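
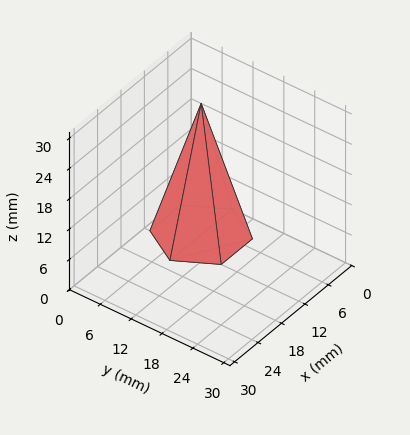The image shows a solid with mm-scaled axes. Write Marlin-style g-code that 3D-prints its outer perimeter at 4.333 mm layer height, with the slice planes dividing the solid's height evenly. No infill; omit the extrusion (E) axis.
Reading the render: the shape is a regular 6-sided pyramid, base circumscribed radius ≈ 8 mm, apex at z ≈ 26 mm (dimensions read to the nearest mm from the axis ticks). For the g-code, the solid's height is divided into equal slices at the stated Δz and each level perimeter traced with G1 moves after a G0 lift.

; perimeter-only toolpath
G21 ; units = mm
G90 ; absolute positioning
G28 ; home
; layer 1
G0 Z4.333
G0 X14.667 Y8.000
G1 X11.333 Y13.773
G1 X4.667 Y13.773
G1 X1.333 Y8.000
G1 X4.667 Y2.227
G1 X11.333 Y2.227
G1 X14.667 Y8.000
; layer 2
G0 Z8.667
G0 X13.333 Y8.000
G1 X10.667 Y12.619
G1 X5.333 Y12.619
G1 X2.667 Y8.000
G1 X5.333 Y3.381
G1 X10.667 Y3.381
G1 X13.333 Y8.000
; layer 3
G0 Z13.000
G0 X12.000 Y8.000
G1 X10.000 Y11.464
G1 X6.000 Y11.464
G1 X4.000 Y8.000
G1 X6.000 Y4.536
G1 X10.000 Y4.536
G1 X12.000 Y8.000
; layer 4
G0 Z17.333
G0 X10.667 Y8.000
G1 X9.333 Y10.309
G1 X6.667 Y10.309
G1 X5.333 Y8.000
G1 X6.667 Y5.691
G1 X9.333 Y5.691
G1 X10.667 Y8.000
; layer 5
G0 Z21.667
G0 X9.333 Y8.000
G1 X8.667 Y9.155
G1 X7.333 Y9.155
G1 X6.667 Y8.000
G1 X7.333 Y6.845
G1 X8.667 Y6.845
G1 X9.333 Y8.000
M2 ; end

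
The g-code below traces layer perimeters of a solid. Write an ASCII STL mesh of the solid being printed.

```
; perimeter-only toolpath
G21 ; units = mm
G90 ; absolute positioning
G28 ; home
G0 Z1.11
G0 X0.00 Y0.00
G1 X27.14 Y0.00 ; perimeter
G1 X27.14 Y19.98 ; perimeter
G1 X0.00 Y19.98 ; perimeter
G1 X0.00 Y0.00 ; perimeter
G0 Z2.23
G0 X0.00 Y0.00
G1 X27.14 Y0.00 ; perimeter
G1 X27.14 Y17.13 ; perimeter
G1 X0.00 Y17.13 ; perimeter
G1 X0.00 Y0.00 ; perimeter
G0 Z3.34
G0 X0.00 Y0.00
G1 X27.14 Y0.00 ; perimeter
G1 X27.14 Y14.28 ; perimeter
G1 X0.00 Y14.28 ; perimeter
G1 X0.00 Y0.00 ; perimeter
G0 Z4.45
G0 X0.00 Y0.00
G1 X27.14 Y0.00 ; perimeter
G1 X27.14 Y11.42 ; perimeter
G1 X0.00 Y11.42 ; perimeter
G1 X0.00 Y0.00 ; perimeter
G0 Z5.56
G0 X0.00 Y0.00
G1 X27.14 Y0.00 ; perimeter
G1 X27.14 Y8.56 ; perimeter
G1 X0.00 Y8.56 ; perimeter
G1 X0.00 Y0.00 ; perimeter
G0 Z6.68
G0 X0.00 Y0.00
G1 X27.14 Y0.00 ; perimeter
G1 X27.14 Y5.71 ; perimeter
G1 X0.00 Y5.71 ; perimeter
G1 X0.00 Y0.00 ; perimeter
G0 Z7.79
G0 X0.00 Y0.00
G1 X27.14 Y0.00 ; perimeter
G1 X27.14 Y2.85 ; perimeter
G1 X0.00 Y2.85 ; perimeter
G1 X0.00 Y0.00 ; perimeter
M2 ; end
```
solid part
  facet normal 0.0000 0.0000 -1.0000
    outer loop
      vertex 27.14 22.84 0.00
      vertex 27.14 0.00 0.00
      vertex 0.00 0.00 0.00
    endloop
  endfacet
  facet normal 0.0000 0.0000 -1.0000
    outer loop
      vertex 0.00 22.84 0.00
      vertex 27.14 22.84 0.00
      vertex 0.00 0.00 0.00
    endloop
  endfacet
  facet normal 0.0000 -1.0000 0.0000
    outer loop
      vertex 0.00 0.00 0.00
      vertex 27.14 0.00 0.00
      vertex 27.14 0.00 8.90
    endloop
  endfacet
  facet normal 0.0000 -1.0000 0.0000
    outer loop
      vertex 0.00 0.00 0.00
      vertex 27.14 0.00 8.90
      vertex 0.00 0.00 8.90
    endloop
  endfacet
  facet normal 0.0000 0.3631 0.9318
    outer loop
      vertex 0.00 0.00 8.90
      vertex 27.14 0.00 8.90
      vertex 27.14 22.84 0.00
    endloop
  endfacet
  facet normal 0.0000 0.3631 0.9318
    outer loop
      vertex 0.00 0.00 8.90
      vertex 27.14 22.84 0.00
      vertex 0.00 22.84 0.00
    endloop
  endfacet
  facet normal -1.0000 0.0000 0.0000
    outer loop
      vertex 0.00 0.00 8.90
      vertex 0.00 22.84 0.00
      vertex 0.00 0.00 0.00
    endloop
  endfacet
  facet normal 1.0000 0.0000 0.0000
    outer loop
      vertex 27.14 0.00 0.00
      vertex 27.14 22.84 0.00
      vertex 27.14 0.00 8.90
    endloop
  endfacet
endsolid part

The G0 Z moves step by Δz≈1.11 mm. The G1 loops shrink linearly with z, so the solid tapers from its base footprint up to z≈8.9. Closing with a flat bottom cap and the tapered top and triangulating gives 8 facets — a wedge (ramp): 27.1 × 22.8 mm base, rising to 8.9 mm along the y=0 edge and sloping linearly to z=0 at y=22.8.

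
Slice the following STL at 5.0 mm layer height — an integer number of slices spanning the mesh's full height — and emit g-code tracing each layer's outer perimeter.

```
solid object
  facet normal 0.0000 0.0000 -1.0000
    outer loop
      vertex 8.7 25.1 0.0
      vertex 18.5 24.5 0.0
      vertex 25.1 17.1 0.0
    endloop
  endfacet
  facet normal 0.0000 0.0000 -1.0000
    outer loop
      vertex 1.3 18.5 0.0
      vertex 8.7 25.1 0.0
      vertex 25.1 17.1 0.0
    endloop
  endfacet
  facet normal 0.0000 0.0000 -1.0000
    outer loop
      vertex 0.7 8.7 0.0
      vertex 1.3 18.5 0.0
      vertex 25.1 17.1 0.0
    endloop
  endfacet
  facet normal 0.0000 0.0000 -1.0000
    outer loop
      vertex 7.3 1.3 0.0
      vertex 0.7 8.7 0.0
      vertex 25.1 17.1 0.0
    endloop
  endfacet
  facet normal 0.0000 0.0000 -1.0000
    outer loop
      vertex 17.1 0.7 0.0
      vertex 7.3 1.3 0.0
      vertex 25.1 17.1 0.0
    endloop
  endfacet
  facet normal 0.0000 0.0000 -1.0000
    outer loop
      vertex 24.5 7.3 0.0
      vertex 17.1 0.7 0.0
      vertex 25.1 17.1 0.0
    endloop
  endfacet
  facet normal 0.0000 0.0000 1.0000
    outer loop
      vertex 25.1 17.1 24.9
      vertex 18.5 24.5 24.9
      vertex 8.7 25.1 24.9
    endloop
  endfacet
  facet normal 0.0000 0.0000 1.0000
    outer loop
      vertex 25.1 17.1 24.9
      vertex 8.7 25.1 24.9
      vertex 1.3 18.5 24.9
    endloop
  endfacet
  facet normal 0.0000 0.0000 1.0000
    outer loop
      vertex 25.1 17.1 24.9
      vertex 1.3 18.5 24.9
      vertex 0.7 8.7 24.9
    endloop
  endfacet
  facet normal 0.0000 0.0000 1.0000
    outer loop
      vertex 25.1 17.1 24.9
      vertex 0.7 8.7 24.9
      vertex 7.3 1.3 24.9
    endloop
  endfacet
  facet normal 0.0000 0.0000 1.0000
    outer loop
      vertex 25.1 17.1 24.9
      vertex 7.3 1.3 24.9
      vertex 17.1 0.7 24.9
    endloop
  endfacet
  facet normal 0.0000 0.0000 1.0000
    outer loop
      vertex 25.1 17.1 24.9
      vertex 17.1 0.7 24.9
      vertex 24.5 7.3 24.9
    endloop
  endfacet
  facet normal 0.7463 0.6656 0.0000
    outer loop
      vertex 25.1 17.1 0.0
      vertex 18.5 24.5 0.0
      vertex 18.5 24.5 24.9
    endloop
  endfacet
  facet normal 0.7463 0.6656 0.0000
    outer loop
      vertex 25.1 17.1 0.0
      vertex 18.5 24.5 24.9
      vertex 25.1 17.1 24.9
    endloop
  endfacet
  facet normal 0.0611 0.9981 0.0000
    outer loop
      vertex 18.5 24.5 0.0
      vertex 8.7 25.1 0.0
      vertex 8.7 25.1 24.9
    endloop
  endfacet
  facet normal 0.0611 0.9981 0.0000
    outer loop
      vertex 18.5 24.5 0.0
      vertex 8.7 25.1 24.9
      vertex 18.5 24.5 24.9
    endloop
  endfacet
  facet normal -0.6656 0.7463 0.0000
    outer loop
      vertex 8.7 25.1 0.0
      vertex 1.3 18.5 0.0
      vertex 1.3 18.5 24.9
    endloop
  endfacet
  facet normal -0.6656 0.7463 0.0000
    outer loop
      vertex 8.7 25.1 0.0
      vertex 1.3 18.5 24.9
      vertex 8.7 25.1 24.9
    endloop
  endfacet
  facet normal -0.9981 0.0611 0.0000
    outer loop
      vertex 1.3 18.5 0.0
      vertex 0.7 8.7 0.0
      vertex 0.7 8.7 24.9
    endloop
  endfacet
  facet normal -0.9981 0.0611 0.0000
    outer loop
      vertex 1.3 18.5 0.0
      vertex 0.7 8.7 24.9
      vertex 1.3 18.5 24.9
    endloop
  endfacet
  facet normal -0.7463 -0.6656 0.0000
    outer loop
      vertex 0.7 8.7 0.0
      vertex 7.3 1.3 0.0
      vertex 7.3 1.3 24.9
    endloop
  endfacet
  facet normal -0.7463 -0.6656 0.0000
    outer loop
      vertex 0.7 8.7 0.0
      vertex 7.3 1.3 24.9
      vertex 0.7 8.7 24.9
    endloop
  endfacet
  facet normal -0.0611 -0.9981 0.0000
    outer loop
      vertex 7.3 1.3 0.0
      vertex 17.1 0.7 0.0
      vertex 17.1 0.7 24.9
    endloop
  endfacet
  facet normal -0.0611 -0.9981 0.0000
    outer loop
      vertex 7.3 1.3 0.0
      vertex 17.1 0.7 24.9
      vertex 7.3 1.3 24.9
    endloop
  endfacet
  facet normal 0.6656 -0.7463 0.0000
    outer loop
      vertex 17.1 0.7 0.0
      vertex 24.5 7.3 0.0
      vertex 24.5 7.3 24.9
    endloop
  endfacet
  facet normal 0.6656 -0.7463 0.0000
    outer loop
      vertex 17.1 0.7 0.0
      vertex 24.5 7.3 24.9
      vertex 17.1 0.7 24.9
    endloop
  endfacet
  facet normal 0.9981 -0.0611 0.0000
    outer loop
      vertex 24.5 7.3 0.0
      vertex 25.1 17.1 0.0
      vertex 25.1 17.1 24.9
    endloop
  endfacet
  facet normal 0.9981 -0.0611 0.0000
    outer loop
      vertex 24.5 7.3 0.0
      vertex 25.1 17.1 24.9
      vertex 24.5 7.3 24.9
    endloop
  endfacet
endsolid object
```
; perimeter-only toolpath
G21 ; units = mm
G90 ; absolute positioning
G28 ; home
; layer 1
G0 Z5.0
G0 X25.1 Y17.1
G1 X18.5 Y24.5
G1 X8.7 Y25.1
G1 X1.3 Y18.5
G1 X0.7 Y8.7
G1 X7.3 Y1.3
G1 X17.1 Y0.7
G1 X24.5 Y7.3
G1 X25.1 Y17.1
; layer 2
G0 Z10.0
G0 X25.1 Y17.1
G1 X18.5 Y24.5
G1 X8.7 Y25.1
G1 X1.3 Y18.5
G1 X0.7 Y8.7
G1 X7.3 Y1.3
G1 X17.1 Y0.7
G1 X24.5 Y7.3
G1 X25.1 Y17.1
; layer 3
G0 Z14.9
G0 X25.1 Y17.1
G1 X18.5 Y24.5
G1 X8.7 Y25.1
G1 X1.3 Y18.5
G1 X0.7 Y8.7
G1 X7.3 Y1.3
G1 X17.1 Y0.7
G1 X24.5 Y7.3
G1 X25.1 Y17.1
; layer 4
G0 Z19.9
G0 X25.1 Y17.1
G1 X18.5 Y24.5
G1 X8.7 Y25.1
G1 X1.3 Y18.5
G1 X0.7 Y8.7
G1 X7.3 Y1.3
G1 X17.1 Y0.7
G1 X24.5 Y7.3
G1 X25.1 Y17.1
; layer 5
G0 Z24.9
G0 X25.1 Y17.1
G1 X18.5 Y24.5
G1 X8.7 Y25.1
G1 X1.3 Y18.5
G1 X0.7 Y8.7
G1 X7.3 Y1.3
G1 X17.1 Y0.7
G1 X24.5 Y7.3
G1 X25.1 Y17.1
M2 ; end

The solid is a regular 8-sided prism (a cylinder approximated with 8 flat sides), circumscribed radius ≈ 12.9 mm, height ≈ 24.9 mm. Slicing at Δz = 5.0 mm — 5 equal slices spanning the solid's height, so layer i sits at z = i·h/5 — gives 5 non-empty perimeters. Each is a 8-segment closed polygon; G0 lifts to the layer z and rapids to the start vertex, then G1 traces the edges.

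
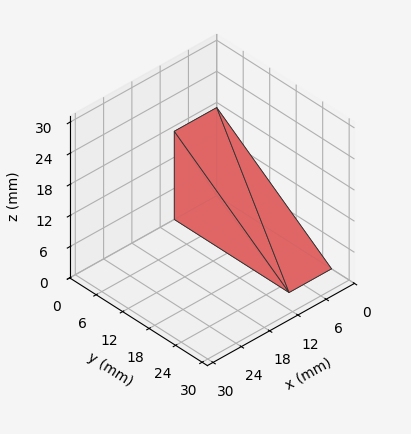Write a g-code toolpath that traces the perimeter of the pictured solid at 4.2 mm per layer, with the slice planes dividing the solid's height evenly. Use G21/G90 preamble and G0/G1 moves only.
Reading the render: the shape is a wedge (ramp): 9 × 26 mm base, rising to 17 mm along the y=0 edge and sloping linearly to z=0 at y=26 (dimensions read to the nearest mm from the axis ticks). For the g-code, the solid's height is divided into equal slices at the stated Δz and each level perimeter traced with G1 moves after a G0 lift.

; perimeter-only toolpath
G21 ; units = mm
G90 ; absolute positioning
G28 ; home
; layer 1
G0 Z4.2
G0 X0.0 Y0.0
G1 X9.0 Y0.0
G1 X9.0 Y19.5
G1 X0.0 Y19.5
G1 X0.0 Y0.0
; layer 2
G0 Z8.5
G0 X0.0 Y0.0
G1 X9.0 Y0.0
G1 X9.0 Y13.0
G1 X0.0 Y13.0
G1 X0.0 Y0.0
; layer 3
G0 Z12.8
G0 X0.0 Y0.0
G1 X9.0 Y0.0
G1 X9.0 Y6.5
G1 X0.0 Y6.5
G1 X0.0 Y0.0
M2 ; end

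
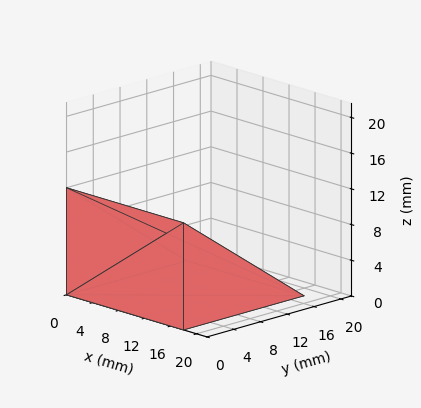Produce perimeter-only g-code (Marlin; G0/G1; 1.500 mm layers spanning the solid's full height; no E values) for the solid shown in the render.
Reading the render: the shape is a wedge (ramp): 18 × 18 mm base, rising to 12 mm along the y=0 edge and sloping linearly to z=0 at y=18 (dimensions read to the nearest mm from the axis ticks). For the g-code, the solid's height is divided into equal slices at the stated Δz and each level perimeter traced with G1 moves after a G0 lift.

; perimeter-only toolpath
G21 ; units = mm
G90 ; absolute positioning
G28 ; home
; layer 1
G0 Z1.500
G0 X0.000 Y0.000
G1 X18.000 Y0.000
G1 X18.000 Y15.750
G1 X0.000 Y15.750
G1 X0.000 Y0.000
; layer 2
G0 Z3.000
G0 X0.000 Y0.000
G1 X18.000 Y0.000
G1 X18.000 Y13.500
G1 X0.000 Y13.500
G1 X0.000 Y0.000
; layer 3
G0 Z4.500
G0 X0.000 Y0.000
G1 X18.000 Y0.000
G1 X18.000 Y11.250
G1 X0.000 Y11.250
G1 X0.000 Y0.000
; layer 4
G0 Z6.000
G0 X0.000 Y0.000
G1 X18.000 Y0.000
G1 X18.000 Y9.000
G1 X0.000 Y9.000
G1 X0.000 Y0.000
; layer 5
G0 Z7.500
G0 X0.000 Y0.000
G1 X18.000 Y0.000
G1 X18.000 Y6.750
G1 X0.000 Y6.750
G1 X0.000 Y0.000
; layer 6
G0 Z9.000
G0 X0.000 Y0.000
G1 X18.000 Y0.000
G1 X18.000 Y4.500
G1 X0.000 Y4.500
G1 X0.000 Y0.000
; layer 7
G0 Z10.500
G0 X0.000 Y0.000
G1 X18.000 Y0.000
G1 X18.000 Y2.250
G1 X0.000 Y2.250
G1 X0.000 Y0.000
M2 ; end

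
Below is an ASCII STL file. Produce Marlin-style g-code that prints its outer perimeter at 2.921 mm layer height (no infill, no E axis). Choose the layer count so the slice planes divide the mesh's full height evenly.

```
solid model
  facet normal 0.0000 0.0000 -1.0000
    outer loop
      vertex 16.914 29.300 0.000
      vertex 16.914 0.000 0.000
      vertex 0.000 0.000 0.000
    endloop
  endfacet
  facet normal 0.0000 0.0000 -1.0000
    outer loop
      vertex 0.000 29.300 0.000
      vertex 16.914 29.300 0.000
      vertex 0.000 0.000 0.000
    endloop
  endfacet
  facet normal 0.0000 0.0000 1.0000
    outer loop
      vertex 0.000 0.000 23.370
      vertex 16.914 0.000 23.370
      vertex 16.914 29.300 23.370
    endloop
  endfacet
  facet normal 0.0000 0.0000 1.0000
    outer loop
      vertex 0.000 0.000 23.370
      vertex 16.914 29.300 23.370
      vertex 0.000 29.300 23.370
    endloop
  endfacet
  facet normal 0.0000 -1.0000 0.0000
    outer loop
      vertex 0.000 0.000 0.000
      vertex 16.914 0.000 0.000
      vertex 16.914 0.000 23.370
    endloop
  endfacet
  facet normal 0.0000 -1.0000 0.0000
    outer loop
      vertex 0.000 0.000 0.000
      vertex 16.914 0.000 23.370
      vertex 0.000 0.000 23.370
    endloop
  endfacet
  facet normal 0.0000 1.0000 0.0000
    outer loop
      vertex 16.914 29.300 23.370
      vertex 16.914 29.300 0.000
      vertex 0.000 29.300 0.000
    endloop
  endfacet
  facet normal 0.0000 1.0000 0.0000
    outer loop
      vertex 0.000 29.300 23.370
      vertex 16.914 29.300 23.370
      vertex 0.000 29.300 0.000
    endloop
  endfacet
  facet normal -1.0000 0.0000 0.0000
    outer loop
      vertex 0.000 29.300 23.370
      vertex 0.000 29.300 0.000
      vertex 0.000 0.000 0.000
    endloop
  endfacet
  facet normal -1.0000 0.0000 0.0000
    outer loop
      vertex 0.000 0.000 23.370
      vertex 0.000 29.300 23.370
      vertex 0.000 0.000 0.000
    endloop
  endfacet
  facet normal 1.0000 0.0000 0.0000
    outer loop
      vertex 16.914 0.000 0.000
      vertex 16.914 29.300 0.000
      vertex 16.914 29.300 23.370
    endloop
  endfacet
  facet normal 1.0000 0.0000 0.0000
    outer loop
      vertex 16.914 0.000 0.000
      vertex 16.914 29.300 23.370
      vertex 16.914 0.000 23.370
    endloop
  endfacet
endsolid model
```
; perimeter-only toolpath
G21 ; units = mm
G90 ; absolute positioning
G28 ; home
; layer 1
G0 Z2.921
G0 X0.000 Y0.000
G1 X16.914 Y0.000
G1 X16.914 Y29.300
G1 X0.000 Y29.300
G1 X0.000 Y0.000
; layer 2
G0 Z5.843
G0 X0.000 Y0.000
G1 X16.914 Y0.000
G1 X16.914 Y29.300
G1 X0.000 Y29.300
G1 X0.000 Y0.000
; layer 3
G0 Z8.764
G0 X0.000 Y0.000
G1 X16.914 Y0.000
G1 X16.914 Y29.300
G1 X0.000 Y29.300
G1 X0.000 Y0.000
; layer 4
G0 Z11.685
G0 X0.000 Y0.000
G1 X16.914 Y0.000
G1 X16.914 Y29.300
G1 X0.000 Y29.300
G1 X0.000 Y0.000
; layer 5
G0 Z14.606
G0 X0.000 Y0.000
G1 X16.914 Y0.000
G1 X16.914 Y29.300
G1 X0.000 Y29.300
G1 X0.000 Y0.000
; layer 6
G0 Z17.527
G0 X0.000 Y0.000
G1 X16.914 Y0.000
G1 X16.914 Y29.300
G1 X0.000 Y29.300
G1 X0.000 Y0.000
; layer 7
G0 Z20.449
G0 X0.000 Y0.000
G1 X16.914 Y0.000
G1 X16.914 Y29.300
G1 X0.000 Y29.300
G1 X0.000 Y0.000
; layer 8
G0 Z23.370
G0 X0.000 Y0.000
G1 X16.914 Y0.000
G1 X16.914 Y29.300
G1 X0.000 Y29.300
G1 X0.000 Y0.000
M2 ; end

The solid is a rectangular box, roughly 16.9 × 29.3 mm footprint and 23.4 mm tall. Slicing at Δz = 2.921 mm — 8 equal slices spanning the solid's height, so layer i sits at z = i·h/8 — gives 8 non-empty perimeters. Each is a 4-segment closed polygon; G0 lifts to the layer z and rapids to the start vertex, then G1 traces the edges.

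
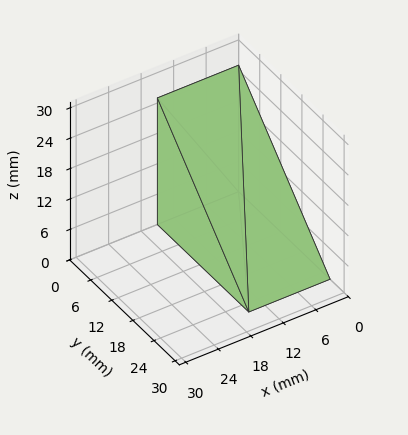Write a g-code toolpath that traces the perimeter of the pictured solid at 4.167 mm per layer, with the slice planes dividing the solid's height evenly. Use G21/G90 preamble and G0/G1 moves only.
Reading the render: the shape is a wedge (ramp): 15 × 26 mm base, rising to 25 mm along the y=0 edge and sloping linearly to z=0 at y=26 (dimensions read to the nearest mm from the axis ticks). For the g-code, the solid's height is divided into equal slices at the stated Δz and each level perimeter traced with G1 moves after a G0 lift.

; perimeter-only toolpath
G21 ; units = mm
G90 ; absolute positioning
G28 ; home
; layer 1
G0 Z4.167
G0 X0.000 Y0.000
G1 X15.000 Y0.000
G1 X15.000 Y21.667
G1 X0.000 Y21.667
G1 X0.000 Y0.000
; layer 2
G0 Z8.333
G0 X0.000 Y0.000
G1 X15.000 Y0.000
G1 X15.000 Y17.333
G1 X0.000 Y17.333
G1 X0.000 Y0.000
; layer 3
G0 Z12.500
G0 X0.000 Y0.000
G1 X15.000 Y0.000
G1 X15.000 Y13.000
G1 X0.000 Y13.000
G1 X0.000 Y0.000
; layer 4
G0 Z16.667
G0 X0.000 Y0.000
G1 X15.000 Y0.000
G1 X15.000 Y8.667
G1 X0.000 Y8.667
G1 X0.000 Y0.000
; layer 5
G0 Z20.833
G0 X0.000 Y0.000
G1 X15.000 Y0.000
G1 X15.000 Y4.333
G1 X0.000 Y4.333
G1 X0.000 Y0.000
M2 ; end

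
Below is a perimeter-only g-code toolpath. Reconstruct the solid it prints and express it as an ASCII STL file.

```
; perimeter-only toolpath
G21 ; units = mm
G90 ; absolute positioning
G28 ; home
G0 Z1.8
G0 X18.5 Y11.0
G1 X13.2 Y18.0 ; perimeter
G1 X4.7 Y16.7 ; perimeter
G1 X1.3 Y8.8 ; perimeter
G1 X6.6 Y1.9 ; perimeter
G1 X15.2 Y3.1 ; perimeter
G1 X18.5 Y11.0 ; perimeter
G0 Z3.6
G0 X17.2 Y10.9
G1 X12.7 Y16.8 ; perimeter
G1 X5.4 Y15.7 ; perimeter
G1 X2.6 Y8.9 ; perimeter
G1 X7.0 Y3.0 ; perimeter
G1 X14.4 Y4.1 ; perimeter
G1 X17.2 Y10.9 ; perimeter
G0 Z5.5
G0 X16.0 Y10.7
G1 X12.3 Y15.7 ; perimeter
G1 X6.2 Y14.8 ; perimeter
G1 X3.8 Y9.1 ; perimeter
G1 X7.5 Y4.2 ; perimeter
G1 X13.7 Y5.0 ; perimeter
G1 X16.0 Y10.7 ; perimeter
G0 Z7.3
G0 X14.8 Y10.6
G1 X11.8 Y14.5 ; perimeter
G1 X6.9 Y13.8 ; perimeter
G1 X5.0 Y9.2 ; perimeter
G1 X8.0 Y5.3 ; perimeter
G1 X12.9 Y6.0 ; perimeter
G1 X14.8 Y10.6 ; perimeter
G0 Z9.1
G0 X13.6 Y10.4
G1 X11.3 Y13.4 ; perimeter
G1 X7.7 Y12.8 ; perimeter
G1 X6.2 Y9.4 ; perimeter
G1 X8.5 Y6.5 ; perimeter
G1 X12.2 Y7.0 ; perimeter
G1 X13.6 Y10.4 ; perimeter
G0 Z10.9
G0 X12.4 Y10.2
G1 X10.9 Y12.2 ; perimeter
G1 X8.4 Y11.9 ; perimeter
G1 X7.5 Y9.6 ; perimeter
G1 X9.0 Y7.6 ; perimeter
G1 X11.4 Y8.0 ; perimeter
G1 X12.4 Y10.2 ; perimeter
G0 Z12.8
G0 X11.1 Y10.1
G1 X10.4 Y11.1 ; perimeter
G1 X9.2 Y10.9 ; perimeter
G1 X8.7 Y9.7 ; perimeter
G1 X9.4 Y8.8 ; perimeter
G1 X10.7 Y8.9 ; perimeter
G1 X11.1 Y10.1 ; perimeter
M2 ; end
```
solid part
  facet normal 0.0000 0.0000 -1.0000
    outer loop
      vertex 3.9 17.7 0.0
      vertex 13.7 19.1 0.0
      vertex 19.7 11.2 0.0
    endloop
  endfacet
  facet normal 0.0000 0.0000 -1.0000
    outer loop
      vertex 0.1 8.6 0.0
      vertex 3.9 17.7 0.0
      vertex 19.7 11.2 0.0
    endloop
  endfacet
  facet normal 0.0000 0.0000 -1.0000
    outer loop
      vertex 6.1 0.7 0.0
      vertex 0.1 8.6 0.0
      vertex 19.7 11.2 0.0
    endloop
  endfacet
  facet normal 0.0000 0.0000 -1.0000
    outer loop
      vertex 15.9 2.1 0.0
      vertex 6.1 0.7 0.0
      vertex 19.7 11.2 0.0
    endloop
  endfacet
  facet normal 0.6864 0.5213 0.5071
    outer loop
      vertex 19.7 11.2 0.0
      vertex 13.7 19.1 0.0
      vertex 9.9 9.9 14.6
    endloop
  endfacet
  facet normal -0.1220 0.8537 0.5062
    outer loop
      vertex 13.7 19.1 0.0
      vertex 3.9 17.7 0.0
      vertex 9.9 9.9 14.6
    endloop
  endfacet
  facet normal -0.7965 0.3326 0.5050
    outer loop
      vertex 3.9 17.7 0.0
      vertex 0.1 8.6 0.0
      vertex 9.9 9.9 14.6
    endloop
  endfacet
  facet normal -0.6864 -0.5213 0.5071
    outer loop
      vertex 0.1 8.6 0.0
      vertex 6.1 0.7 0.0
      vertex 9.9 9.9 14.6
    endloop
  endfacet
  facet normal 0.1220 -0.8537 0.5062
    outer loop
      vertex 6.1 0.7 0.0
      vertex 15.9 2.1 0.0
      vertex 9.9 9.9 14.6
    endloop
  endfacet
  facet normal 0.7965 -0.3326 0.5050
    outer loop
      vertex 15.9 2.1 0.0
      vertex 19.7 11.2 0.0
      vertex 9.9 9.9 14.6
    endloop
  endfacet
endsolid part

The G0 Z moves step by Δz≈1.8 mm. The G1 loops shrink linearly with z, so the solid tapers from its base footprint up to z≈14.6. Closing with a flat bottom cap and the tapered top and triangulating gives 10 facets — a regular 6-sided pyramid, base circumscribed radius ≈ 9.9 mm, apex at z ≈ 14.6 mm.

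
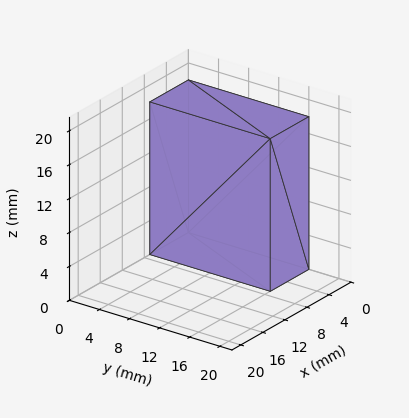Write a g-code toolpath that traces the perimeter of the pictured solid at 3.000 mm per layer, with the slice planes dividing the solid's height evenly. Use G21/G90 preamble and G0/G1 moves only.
Reading the render: the shape is a rectangular box, roughly 7 × 16 mm footprint and 18 mm tall (dimensions read to the nearest mm from the axis ticks). For the g-code, the solid's height is divided into equal slices at the stated Δz and each level perimeter traced with G1 moves after a G0 lift.

; perimeter-only toolpath
G21 ; units = mm
G90 ; absolute positioning
G28 ; home
; layer 1
G0 Z3.000
G0 X0.000 Y0.000
G1 X7.000 Y0.000
G1 X7.000 Y16.000
G1 X0.000 Y16.000
G1 X0.000 Y0.000
; layer 2
G0 Z6.000
G0 X0.000 Y0.000
G1 X7.000 Y0.000
G1 X7.000 Y16.000
G1 X0.000 Y16.000
G1 X0.000 Y0.000
; layer 3
G0 Z9.000
G0 X0.000 Y0.000
G1 X7.000 Y0.000
G1 X7.000 Y16.000
G1 X0.000 Y16.000
G1 X0.000 Y0.000
; layer 4
G0 Z12.000
G0 X0.000 Y0.000
G1 X7.000 Y0.000
G1 X7.000 Y16.000
G1 X0.000 Y16.000
G1 X0.000 Y0.000
; layer 5
G0 Z15.000
G0 X0.000 Y0.000
G1 X7.000 Y0.000
G1 X7.000 Y16.000
G1 X0.000 Y16.000
G1 X0.000 Y0.000
; layer 6
G0 Z18.000
G0 X0.000 Y0.000
G1 X7.000 Y0.000
G1 X7.000 Y16.000
G1 X0.000 Y16.000
G1 X0.000 Y0.000
M2 ; end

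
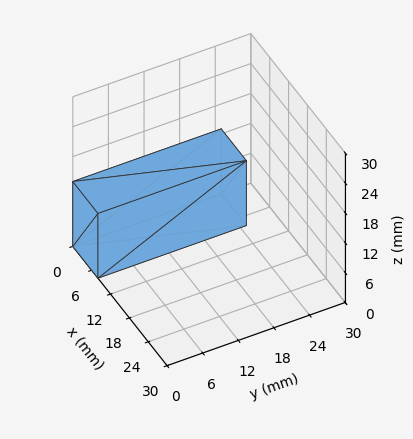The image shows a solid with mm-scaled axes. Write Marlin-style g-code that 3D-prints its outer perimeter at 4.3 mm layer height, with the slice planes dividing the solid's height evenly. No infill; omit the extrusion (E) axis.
Reading the render: the shape is a rectangular box, roughly 8 × 25 mm footprint and 13 mm tall (dimensions read to the nearest mm from the axis ticks). For the g-code, the solid's height is divided into equal slices at the stated Δz and each level perimeter traced with G1 moves after a G0 lift.

; perimeter-only toolpath
G21 ; units = mm
G90 ; absolute positioning
G28 ; home
; layer 1
G0 Z4.3
G0 X0.0 Y0.0
G1 X8.0 Y0.0
G1 X8.0 Y25.0
G1 X0.0 Y25.0
G1 X0.0 Y0.0
; layer 2
G0 Z8.7
G0 X0.0 Y0.0
G1 X8.0 Y0.0
G1 X8.0 Y25.0
G1 X0.0 Y25.0
G1 X0.0 Y0.0
; layer 3
G0 Z13.0
G0 X0.0 Y0.0
G1 X8.0 Y0.0
G1 X8.0 Y25.0
G1 X0.0 Y25.0
G1 X0.0 Y0.0
M2 ; end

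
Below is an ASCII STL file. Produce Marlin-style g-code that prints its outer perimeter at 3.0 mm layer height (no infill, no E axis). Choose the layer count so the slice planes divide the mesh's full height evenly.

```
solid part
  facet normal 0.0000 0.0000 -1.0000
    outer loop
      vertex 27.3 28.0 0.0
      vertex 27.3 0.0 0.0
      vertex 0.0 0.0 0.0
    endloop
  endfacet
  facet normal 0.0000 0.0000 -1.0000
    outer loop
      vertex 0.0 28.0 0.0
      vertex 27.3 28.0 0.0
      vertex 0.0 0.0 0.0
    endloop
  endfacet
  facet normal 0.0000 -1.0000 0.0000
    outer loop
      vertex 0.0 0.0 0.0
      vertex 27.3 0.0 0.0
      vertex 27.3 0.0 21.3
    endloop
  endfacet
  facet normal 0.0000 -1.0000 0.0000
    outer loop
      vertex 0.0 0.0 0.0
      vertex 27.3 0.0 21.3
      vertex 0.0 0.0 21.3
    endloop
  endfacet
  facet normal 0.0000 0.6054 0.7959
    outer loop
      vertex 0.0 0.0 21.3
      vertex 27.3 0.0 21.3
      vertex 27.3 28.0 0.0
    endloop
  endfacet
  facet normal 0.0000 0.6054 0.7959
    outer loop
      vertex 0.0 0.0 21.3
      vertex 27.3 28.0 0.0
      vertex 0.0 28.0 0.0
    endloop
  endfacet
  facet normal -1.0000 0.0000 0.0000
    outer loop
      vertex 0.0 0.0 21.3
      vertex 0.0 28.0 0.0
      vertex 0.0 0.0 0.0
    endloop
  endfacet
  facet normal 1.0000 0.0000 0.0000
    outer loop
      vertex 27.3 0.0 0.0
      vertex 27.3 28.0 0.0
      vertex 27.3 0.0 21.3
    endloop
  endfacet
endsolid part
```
; perimeter-only toolpath
G21 ; units = mm
G90 ; absolute positioning
G28 ; home
; layer 1
G0 Z3.0
G0 X0.0 Y0.0
G1 X27.3 Y0.0
G1 X27.3 Y24.0
G1 X0.0 Y24.0
G1 X0.0 Y0.0
; layer 2
G0 Z6.1
G0 X0.0 Y0.0
G1 X27.3 Y0.0
G1 X27.3 Y20.0
G1 X0.0 Y20.0
G1 X0.0 Y0.0
; layer 3
G0 Z9.1
G0 X0.0 Y0.0
G1 X27.3 Y0.0
G1 X27.3 Y16.0
G1 X0.0 Y16.0
G1 X0.0 Y0.0
; layer 4
G0 Z12.2
G0 X0.0 Y0.0
G1 X27.3 Y0.0
G1 X27.3 Y12.0
G1 X0.0 Y12.0
G1 X0.0 Y0.0
; layer 5
G0 Z15.2
G0 X0.0 Y0.0
G1 X27.3 Y0.0
G1 X27.3 Y8.0
G1 X0.0 Y8.0
G1 X0.0 Y0.0
; layer 6
G0 Z18.3
G0 X0.0 Y0.0
G1 X27.3 Y0.0
G1 X27.3 Y4.0
G1 X0.0 Y4.0
G1 X0.0 Y0.0
M2 ; end

The solid is a wedge (ramp): 27.3 × 28 mm base, rising to 21.3 mm along the y=0 edge and sloping linearly to z=0 at y=28. Slicing at Δz = 3.0 mm — 7 equal slices spanning the solid's height, so layer i sits at z = i·h/7 — gives 6 non-empty perimeters. Each is a 4-segment closed polygon; G0 lifts to the layer z and rapids to the start vertex, then G1 traces the edges. The cross-section shrinks linearly with z (the slice at the apex is degenerate and omitted).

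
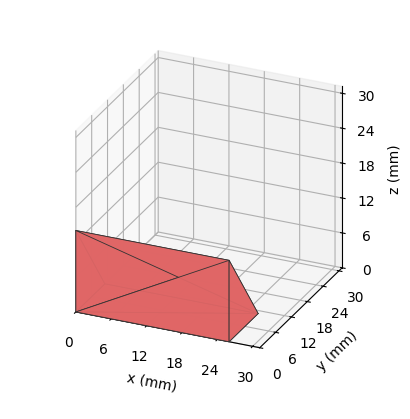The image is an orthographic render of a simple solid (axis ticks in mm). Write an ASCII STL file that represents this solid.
Reading the render: the shape is a wedge (ramp): 26 × 11 mm base, rising to 14 mm along the y=0 edge and sloping linearly to z=0 at y=11 (dimensions read to the nearest mm from the axis ticks). For the STL, each face is triangulated and given an outward normal.

solid part
  facet normal 0.0000 0.0000 -1.0000
    outer loop
      vertex 26.0 11.0 0.0
      vertex 26.0 0.0 0.0
      vertex 0.0 0.0 0.0
    endloop
  endfacet
  facet normal 0.0000 0.0000 -1.0000
    outer loop
      vertex 0.0 11.0 0.0
      vertex 26.0 11.0 0.0
      vertex 0.0 0.0 0.0
    endloop
  endfacet
  facet normal 0.0000 -1.0000 0.0000
    outer loop
      vertex 0.0 0.0 0.0
      vertex 26.0 0.0 0.0
      vertex 26.0 0.0 14.0
    endloop
  endfacet
  facet normal 0.0000 -1.0000 0.0000
    outer loop
      vertex 0.0 0.0 0.0
      vertex 26.0 0.0 14.0
      vertex 0.0 0.0 14.0
    endloop
  endfacet
  facet normal 0.0000 0.7863 0.6178
    outer loop
      vertex 0.0 0.0 14.0
      vertex 26.0 0.0 14.0
      vertex 26.0 11.0 0.0
    endloop
  endfacet
  facet normal 0.0000 0.7863 0.6178
    outer loop
      vertex 0.0 0.0 14.0
      vertex 26.0 11.0 0.0
      vertex 0.0 11.0 0.0
    endloop
  endfacet
  facet normal -1.0000 0.0000 0.0000
    outer loop
      vertex 0.0 0.0 14.0
      vertex 0.0 11.0 0.0
      vertex 0.0 0.0 0.0
    endloop
  endfacet
  facet normal 1.0000 0.0000 0.0000
    outer loop
      vertex 26.0 0.0 0.0
      vertex 26.0 11.0 0.0
      vertex 26.0 0.0 14.0
    endloop
  endfacet
endsolid part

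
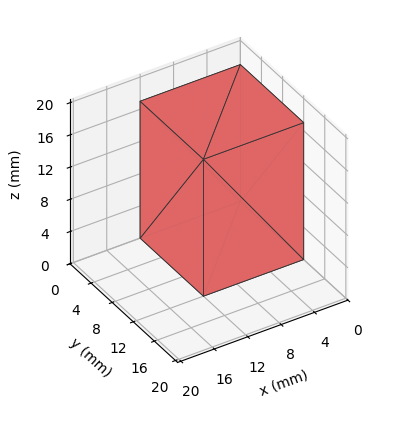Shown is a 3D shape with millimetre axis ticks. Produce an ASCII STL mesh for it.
Reading the render: the shape is a rectangular box, roughly 12 × 12 mm footprint and 17 mm tall (dimensions read to the nearest mm from the axis ticks). For the STL, each face is triangulated and given an outward normal.

solid part
  facet normal 0.0000 0.0000 -1.0000
    outer loop
      vertex 12.0 12.0 0.0
      vertex 12.0 0.0 0.0
      vertex 0.0 0.0 0.0
    endloop
  endfacet
  facet normal 0.0000 0.0000 -1.0000
    outer loop
      vertex 0.0 12.0 0.0
      vertex 12.0 12.0 0.0
      vertex 0.0 0.0 0.0
    endloop
  endfacet
  facet normal 0.0000 0.0000 1.0000
    outer loop
      vertex 0.0 0.0 17.0
      vertex 12.0 0.0 17.0
      vertex 12.0 12.0 17.0
    endloop
  endfacet
  facet normal 0.0000 0.0000 1.0000
    outer loop
      vertex 0.0 0.0 17.0
      vertex 12.0 12.0 17.0
      vertex 0.0 12.0 17.0
    endloop
  endfacet
  facet normal 0.0000 -1.0000 0.0000
    outer loop
      vertex 0.0 0.0 0.0
      vertex 12.0 0.0 0.0
      vertex 12.0 0.0 17.0
    endloop
  endfacet
  facet normal 0.0000 -1.0000 0.0000
    outer loop
      vertex 0.0 0.0 0.0
      vertex 12.0 0.0 17.0
      vertex 0.0 0.0 17.0
    endloop
  endfacet
  facet normal 0.0000 1.0000 0.0000
    outer loop
      vertex 12.0 12.0 17.0
      vertex 12.0 12.0 0.0
      vertex 0.0 12.0 0.0
    endloop
  endfacet
  facet normal 0.0000 1.0000 0.0000
    outer loop
      vertex 0.0 12.0 17.0
      vertex 12.0 12.0 17.0
      vertex 0.0 12.0 0.0
    endloop
  endfacet
  facet normal -1.0000 0.0000 0.0000
    outer loop
      vertex 0.0 12.0 17.0
      vertex 0.0 12.0 0.0
      vertex 0.0 0.0 0.0
    endloop
  endfacet
  facet normal -1.0000 0.0000 0.0000
    outer loop
      vertex 0.0 0.0 17.0
      vertex 0.0 12.0 17.0
      vertex 0.0 0.0 0.0
    endloop
  endfacet
  facet normal 1.0000 0.0000 0.0000
    outer loop
      vertex 12.0 0.0 0.0
      vertex 12.0 12.0 0.0
      vertex 12.0 12.0 17.0
    endloop
  endfacet
  facet normal 1.0000 0.0000 0.0000
    outer loop
      vertex 12.0 0.0 0.0
      vertex 12.0 12.0 17.0
      vertex 12.0 0.0 17.0
    endloop
  endfacet
endsolid part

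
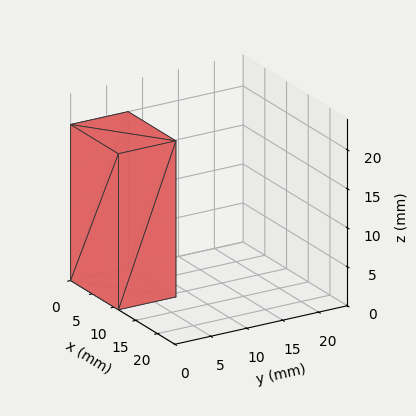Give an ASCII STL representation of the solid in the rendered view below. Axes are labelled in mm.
Reading the render: the shape is a rectangular box, roughly 11 × 8 mm footprint and 20 mm tall (dimensions read to the nearest mm from the axis ticks). For the STL, each face is triangulated and given an outward normal.

solid part
  facet normal 0.0000 0.0000 -1.0000
    outer loop
      vertex 11.000 8.000 0.000
      vertex 11.000 0.000 0.000
      vertex 0.000 0.000 0.000
    endloop
  endfacet
  facet normal 0.0000 0.0000 -1.0000
    outer loop
      vertex 0.000 8.000 0.000
      vertex 11.000 8.000 0.000
      vertex 0.000 0.000 0.000
    endloop
  endfacet
  facet normal 0.0000 0.0000 1.0000
    outer loop
      vertex 0.000 0.000 20.000
      vertex 11.000 0.000 20.000
      vertex 11.000 8.000 20.000
    endloop
  endfacet
  facet normal 0.0000 0.0000 1.0000
    outer loop
      vertex 0.000 0.000 20.000
      vertex 11.000 8.000 20.000
      vertex 0.000 8.000 20.000
    endloop
  endfacet
  facet normal 0.0000 -1.0000 0.0000
    outer loop
      vertex 0.000 0.000 0.000
      vertex 11.000 0.000 0.000
      vertex 11.000 0.000 20.000
    endloop
  endfacet
  facet normal 0.0000 -1.0000 0.0000
    outer loop
      vertex 0.000 0.000 0.000
      vertex 11.000 0.000 20.000
      vertex 0.000 0.000 20.000
    endloop
  endfacet
  facet normal 0.0000 1.0000 0.0000
    outer loop
      vertex 11.000 8.000 20.000
      vertex 11.000 8.000 0.000
      vertex 0.000 8.000 0.000
    endloop
  endfacet
  facet normal 0.0000 1.0000 0.0000
    outer loop
      vertex 0.000 8.000 20.000
      vertex 11.000 8.000 20.000
      vertex 0.000 8.000 0.000
    endloop
  endfacet
  facet normal -1.0000 0.0000 0.0000
    outer loop
      vertex 0.000 8.000 20.000
      vertex 0.000 8.000 0.000
      vertex 0.000 0.000 0.000
    endloop
  endfacet
  facet normal -1.0000 0.0000 0.0000
    outer loop
      vertex 0.000 0.000 20.000
      vertex 0.000 8.000 20.000
      vertex 0.000 0.000 0.000
    endloop
  endfacet
  facet normal 1.0000 0.0000 0.0000
    outer loop
      vertex 11.000 0.000 0.000
      vertex 11.000 8.000 0.000
      vertex 11.000 8.000 20.000
    endloop
  endfacet
  facet normal 1.0000 0.0000 0.0000
    outer loop
      vertex 11.000 0.000 0.000
      vertex 11.000 8.000 20.000
      vertex 11.000 0.000 20.000
    endloop
  endfacet
endsolid part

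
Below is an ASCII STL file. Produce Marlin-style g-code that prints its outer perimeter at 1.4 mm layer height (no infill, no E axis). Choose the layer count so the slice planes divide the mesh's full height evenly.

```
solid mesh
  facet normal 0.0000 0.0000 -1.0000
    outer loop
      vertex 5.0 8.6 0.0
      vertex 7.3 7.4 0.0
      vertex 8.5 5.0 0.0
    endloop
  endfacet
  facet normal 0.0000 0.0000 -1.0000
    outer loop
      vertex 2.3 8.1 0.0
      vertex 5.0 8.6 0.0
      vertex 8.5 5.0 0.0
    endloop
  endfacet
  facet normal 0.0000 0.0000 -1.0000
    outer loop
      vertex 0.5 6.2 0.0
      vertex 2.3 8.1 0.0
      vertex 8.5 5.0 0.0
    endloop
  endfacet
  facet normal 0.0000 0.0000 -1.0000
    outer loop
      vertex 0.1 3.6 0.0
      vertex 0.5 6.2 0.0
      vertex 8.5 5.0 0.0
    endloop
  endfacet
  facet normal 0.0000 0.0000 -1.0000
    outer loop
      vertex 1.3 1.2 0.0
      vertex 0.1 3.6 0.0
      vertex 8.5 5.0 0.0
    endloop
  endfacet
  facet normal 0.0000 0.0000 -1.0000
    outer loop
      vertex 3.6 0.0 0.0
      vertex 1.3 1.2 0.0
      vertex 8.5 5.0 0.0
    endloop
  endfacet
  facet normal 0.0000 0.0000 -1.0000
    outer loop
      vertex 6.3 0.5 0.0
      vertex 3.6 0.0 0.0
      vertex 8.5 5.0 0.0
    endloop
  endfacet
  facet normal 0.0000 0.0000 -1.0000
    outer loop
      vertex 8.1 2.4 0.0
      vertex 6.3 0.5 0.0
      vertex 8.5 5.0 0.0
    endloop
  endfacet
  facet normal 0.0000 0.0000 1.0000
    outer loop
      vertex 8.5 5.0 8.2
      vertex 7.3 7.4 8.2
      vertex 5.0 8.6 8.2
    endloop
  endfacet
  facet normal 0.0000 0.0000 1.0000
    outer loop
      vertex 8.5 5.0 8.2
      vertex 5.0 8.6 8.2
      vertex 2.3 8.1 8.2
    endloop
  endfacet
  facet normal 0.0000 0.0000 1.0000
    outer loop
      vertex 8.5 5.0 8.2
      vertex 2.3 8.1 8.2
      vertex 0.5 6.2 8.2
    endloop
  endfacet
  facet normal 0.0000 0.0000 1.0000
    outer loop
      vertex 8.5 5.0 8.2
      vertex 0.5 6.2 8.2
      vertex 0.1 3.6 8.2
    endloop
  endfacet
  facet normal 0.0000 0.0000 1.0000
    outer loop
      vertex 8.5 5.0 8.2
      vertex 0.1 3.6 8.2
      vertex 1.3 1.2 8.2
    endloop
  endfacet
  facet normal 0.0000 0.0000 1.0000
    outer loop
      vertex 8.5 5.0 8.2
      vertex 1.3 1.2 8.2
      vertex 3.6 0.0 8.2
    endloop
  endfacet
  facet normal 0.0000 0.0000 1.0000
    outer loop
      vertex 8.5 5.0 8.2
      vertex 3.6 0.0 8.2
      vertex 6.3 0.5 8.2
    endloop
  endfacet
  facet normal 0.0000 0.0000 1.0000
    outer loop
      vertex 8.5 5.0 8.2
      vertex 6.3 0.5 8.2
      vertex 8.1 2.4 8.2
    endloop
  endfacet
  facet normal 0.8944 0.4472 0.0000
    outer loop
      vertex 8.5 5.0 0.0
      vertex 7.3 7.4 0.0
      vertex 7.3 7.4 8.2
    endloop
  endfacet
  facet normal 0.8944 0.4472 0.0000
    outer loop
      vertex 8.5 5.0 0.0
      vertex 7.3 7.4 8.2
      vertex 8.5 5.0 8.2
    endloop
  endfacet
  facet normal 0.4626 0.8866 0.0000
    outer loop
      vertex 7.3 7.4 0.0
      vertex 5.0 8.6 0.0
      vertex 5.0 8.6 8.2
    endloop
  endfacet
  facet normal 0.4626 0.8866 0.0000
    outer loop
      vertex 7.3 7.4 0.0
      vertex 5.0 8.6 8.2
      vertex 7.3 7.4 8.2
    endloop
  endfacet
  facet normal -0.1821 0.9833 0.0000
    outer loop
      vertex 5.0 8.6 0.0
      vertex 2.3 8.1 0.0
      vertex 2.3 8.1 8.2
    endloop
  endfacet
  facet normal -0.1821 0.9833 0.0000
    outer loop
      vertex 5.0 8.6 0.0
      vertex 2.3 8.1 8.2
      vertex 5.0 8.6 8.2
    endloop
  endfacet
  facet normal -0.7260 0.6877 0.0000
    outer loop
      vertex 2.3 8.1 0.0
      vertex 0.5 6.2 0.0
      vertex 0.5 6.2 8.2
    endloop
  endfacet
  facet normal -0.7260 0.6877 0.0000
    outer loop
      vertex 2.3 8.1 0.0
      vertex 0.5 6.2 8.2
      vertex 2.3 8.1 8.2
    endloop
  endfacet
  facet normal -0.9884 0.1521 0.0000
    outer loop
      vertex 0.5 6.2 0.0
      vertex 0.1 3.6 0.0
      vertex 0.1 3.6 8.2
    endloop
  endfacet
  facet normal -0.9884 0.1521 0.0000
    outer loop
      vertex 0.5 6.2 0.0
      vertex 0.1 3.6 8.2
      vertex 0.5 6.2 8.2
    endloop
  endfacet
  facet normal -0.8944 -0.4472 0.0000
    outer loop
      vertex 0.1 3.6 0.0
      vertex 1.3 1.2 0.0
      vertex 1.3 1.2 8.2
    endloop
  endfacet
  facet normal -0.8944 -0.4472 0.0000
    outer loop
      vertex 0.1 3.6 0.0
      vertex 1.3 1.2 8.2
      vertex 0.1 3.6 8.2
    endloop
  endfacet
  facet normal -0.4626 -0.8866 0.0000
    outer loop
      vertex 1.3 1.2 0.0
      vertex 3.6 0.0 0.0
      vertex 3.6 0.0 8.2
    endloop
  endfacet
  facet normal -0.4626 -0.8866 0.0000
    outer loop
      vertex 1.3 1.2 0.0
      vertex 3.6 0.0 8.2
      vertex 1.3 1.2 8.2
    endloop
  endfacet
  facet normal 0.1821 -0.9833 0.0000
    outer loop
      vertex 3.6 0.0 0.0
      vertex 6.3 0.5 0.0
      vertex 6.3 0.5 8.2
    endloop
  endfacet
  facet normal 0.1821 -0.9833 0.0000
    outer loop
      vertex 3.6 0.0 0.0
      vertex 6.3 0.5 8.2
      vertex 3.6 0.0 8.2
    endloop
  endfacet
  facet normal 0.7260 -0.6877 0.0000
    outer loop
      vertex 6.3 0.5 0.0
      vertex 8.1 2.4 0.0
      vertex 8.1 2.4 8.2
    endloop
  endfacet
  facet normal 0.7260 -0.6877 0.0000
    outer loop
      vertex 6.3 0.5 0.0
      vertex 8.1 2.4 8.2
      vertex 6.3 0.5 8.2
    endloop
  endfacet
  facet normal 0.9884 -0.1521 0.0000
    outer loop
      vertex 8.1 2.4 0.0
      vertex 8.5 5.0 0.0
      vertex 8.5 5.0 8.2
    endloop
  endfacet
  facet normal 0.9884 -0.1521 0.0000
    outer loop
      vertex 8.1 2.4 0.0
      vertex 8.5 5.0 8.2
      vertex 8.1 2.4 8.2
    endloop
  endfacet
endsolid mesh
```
; perimeter-only toolpath
G21 ; units = mm
G90 ; absolute positioning
G28 ; home
; layer 1
G0 Z1.4
G0 X8.5 Y5.0
G1 X7.3 Y7.4
G1 X5.0 Y8.6
G1 X2.3 Y8.1
G1 X0.5 Y6.2
G1 X0.1 Y3.6
G1 X1.3 Y1.2
G1 X3.6 Y0.0
G1 X6.3 Y0.5
G1 X8.1 Y2.4
G1 X8.5 Y5.0
; layer 2
G0 Z2.7
G0 X8.5 Y5.0
G1 X7.3 Y7.4
G1 X5.0 Y8.6
G1 X2.3 Y8.1
G1 X0.5 Y6.2
G1 X0.1 Y3.6
G1 X1.3 Y1.2
G1 X3.6 Y0.0
G1 X6.3 Y0.5
G1 X8.1 Y2.4
G1 X8.5 Y5.0
; layer 3
G0 Z4.1
G0 X8.5 Y5.0
G1 X7.3 Y7.4
G1 X5.0 Y8.6
G1 X2.3 Y8.1
G1 X0.5 Y6.2
G1 X0.1 Y3.6
G1 X1.3 Y1.2
G1 X3.6 Y0.0
G1 X6.3 Y0.5
G1 X8.1 Y2.4
G1 X8.5 Y5.0
; layer 4
G0 Z5.5
G0 X8.5 Y5.0
G1 X7.3 Y7.4
G1 X5.0 Y8.6
G1 X2.3 Y8.1
G1 X0.5 Y6.2
G1 X0.1 Y3.6
G1 X1.3 Y1.2
G1 X3.6 Y0.0
G1 X6.3 Y0.5
G1 X8.1 Y2.4
G1 X8.5 Y5.0
; layer 5
G0 Z6.8
G0 X8.5 Y5.0
G1 X7.3 Y7.4
G1 X5.0 Y8.6
G1 X2.3 Y8.1
G1 X0.5 Y6.2
G1 X0.1 Y3.6
G1 X1.3 Y1.2
G1 X3.6 Y0.0
G1 X6.3 Y0.5
G1 X8.1 Y2.4
G1 X8.5 Y5.0
; layer 6
G0 Z8.2
G0 X8.5 Y5.0
G1 X7.3 Y7.4
G1 X5.0 Y8.6
G1 X2.3 Y8.1
G1 X0.5 Y6.2
G1 X0.1 Y3.6
G1 X1.3 Y1.2
G1 X3.6 Y0.0
G1 X6.3 Y0.5
G1 X8.1 Y2.4
G1 X8.5 Y5.0
M2 ; end

The solid is a regular 10-sided prism (a cylinder approximated with 10 flat sides), circumscribed radius ≈ 4.3 mm, height ≈ 8.2 mm. Slicing at Δz = 1.4 mm — 6 equal slices spanning the solid's height, so layer i sits at z = i·h/6 — gives 6 non-empty perimeters. Each is a 10-segment closed polygon; G0 lifts to the layer z and rapids to the start vertex, then G1 traces the edges.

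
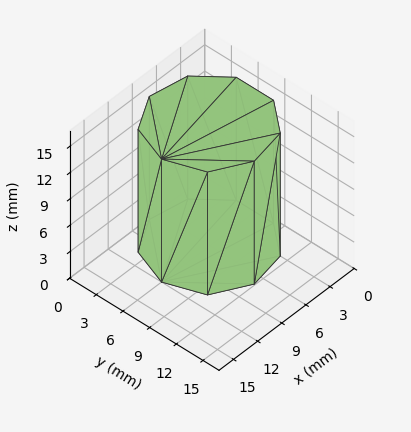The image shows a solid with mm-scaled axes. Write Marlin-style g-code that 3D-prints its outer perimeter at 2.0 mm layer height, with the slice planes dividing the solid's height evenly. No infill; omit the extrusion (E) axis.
Reading the render: the shape is a regular 9-sided prism (a cylinder approximated with 9 flat sides), circumscribed radius ≈ 6 mm, height ≈ 14 mm (dimensions read to the nearest mm from the axis ticks). For the g-code, the solid's height is divided into equal slices at the stated Δz and each level perimeter traced with G1 moves after a G0 lift.

; perimeter-only toolpath
G21 ; units = mm
G90 ; absolute positioning
G28 ; home
; layer 1
G0 Z2.0
G0 X12.0 Y6.0
G1 X10.6 Y9.9
G1 X7.0 Y11.9
G1 X3.0 Y11.2
G1 X0.4 Y8.1
G1 X0.4 Y3.9
G1 X3.0 Y0.8
G1 X7.0 Y0.1
G1 X10.6 Y2.1
G1 X12.0 Y6.0
; layer 2
G0 Z4.0
G0 X12.0 Y6.0
G1 X10.6 Y9.9
G1 X7.0 Y11.9
G1 X3.0 Y11.2
G1 X0.4 Y8.1
G1 X0.4 Y3.9
G1 X3.0 Y0.8
G1 X7.0 Y0.1
G1 X10.6 Y2.1
G1 X12.0 Y6.0
; layer 3
G0 Z6.0
G0 X12.0 Y6.0
G1 X10.6 Y9.9
G1 X7.0 Y11.9
G1 X3.0 Y11.2
G1 X0.4 Y8.1
G1 X0.4 Y3.9
G1 X3.0 Y0.8
G1 X7.0 Y0.1
G1 X10.6 Y2.1
G1 X12.0 Y6.0
; layer 4
G0 Z8.0
G0 X12.0 Y6.0
G1 X10.6 Y9.9
G1 X7.0 Y11.9
G1 X3.0 Y11.2
G1 X0.4 Y8.1
G1 X0.4 Y3.9
G1 X3.0 Y0.8
G1 X7.0 Y0.1
G1 X10.6 Y2.1
G1 X12.0 Y6.0
; layer 5
G0 Z10.0
G0 X12.0 Y6.0
G1 X10.6 Y9.9
G1 X7.0 Y11.9
G1 X3.0 Y11.2
G1 X0.4 Y8.1
G1 X0.4 Y3.9
G1 X3.0 Y0.8
G1 X7.0 Y0.1
G1 X10.6 Y2.1
G1 X12.0 Y6.0
; layer 6
G0 Z12.0
G0 X12.0 Y6.0
G1 X10.6 Y9.9
G1 X7.0 Y11.9
G1 X3.0 Y11.2
G1 X0.4 Y8.1
G1 X0.4 Y3.9
G1 X3.0 Y0.8
G1 X7.0 Y0.1
G1 X10.6 Y2.1
G1 X12.0 Y6.0
; layer 7
G0 Z14.0
G0 X12.0 Y6.0
G1 X10.6 Y9.9
G1 X7.0 Y11.9
G1 X3.0 Y11.2
G1 X0.4 Y8.1
G1 X0.4 Y3.9
G1 X3.0 Y0.8
G1 X7.0 Y0.1
G1 X10.6 Y2.1
G1 X12.0 Y6.0
M2 ; end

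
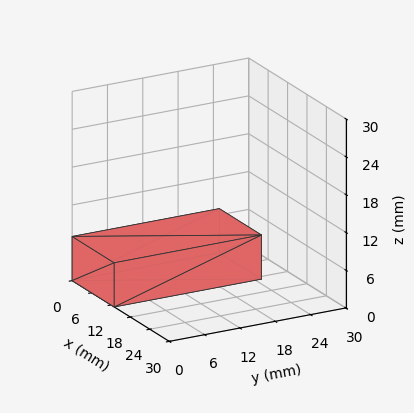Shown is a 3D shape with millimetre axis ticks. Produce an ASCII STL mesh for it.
Reading the render: the shape is a rectangular box, roughly 13 × 25 mm footprint and 7 mm tall (dimensions read to the nearest mm from the axis ticks). For the STL, each face is triangulated and given an outward normal.

solid part
  facet normal 0.0000 0.0000 -1.0000
    outer loop
      vertex 13.00 25.00 0.00
      vertex 13.00 0.00 0.00
      vertex 0.00 0.00 0.00
    endloop
  endfacet
  facet normal 0.0000 0.0000 -1.0000
    outer loop
      vertex 0.00 25.00 0.00
      vertex 13.00 25.00 0.00
      vertex 0.00 0.00 0.00
    endloop
  endfacet
  facet normal 0.0000 0.0000 1.0000
    outer loop
      vertex 0.00 0.00 7.00
      vertex 13.00 0.00 7.00
      vertex 13.00 25.00 7.00
    endloop
  endfacet
  facet normal 0.0000 0.0000 1.0000
    outer loop
      vertex 0.00 0.00 7.00
      vertex 13.00 25.00 7.00
      vertex 0.00 25.00 7.00
    endloop
  endfacet
  facet normal 0.0000 -1.0000 0.0000
    outer loop
      vertex 0.00 0.00 0.00
      vertex 13.00 0.00 0.00
      vertex 13.00 0.00 7.00
    endloop
  endfacet
  facet normal 0.0000 -1.0000 0.0000
    outer loop
      vertex 0.00 0.00 0.00
      vertex 13.00 0.00 7.00
      vertex 0.00 0.00 7.00
    endloop
  endfacet
  facet normal 0.0000 1.0000 0.0000
    outer loop
      vertex 13.00 25.00 7.00
      vertex 13.00 25.00 0.00
      vertex 0.00 25.00 0.00
    endloop
  endfacet
  facet normal 0.0000 1.0000 0.0000
    outer loop
      vertex 0.00 25.00 7.00
      vertex 13.00 25.00 7.00
      vertex 0.00 25.00 0.00
    endloop
  endfacet
  facet normal -1.0000 0.0000 0.0000
    outer loop
      vertex 0.00 25.00 7.00
      vertex 0.00 25.00 0.00
      vertex 0.00 0.00 0.00
    endloop
  endfacet
  facet normal -1.0000 0.0000 0.0000
    outer loop
      vertex 0.00 0.00 7.00
      vertex 0.00 25.00 7.00
      vertex 0.00 0.00 0.00
    endloop
  endfacet
  facet normal 1.0000 0.0000 0.0000
    outer loop
      vertex 13.00 0.00 0.00
      vertex 13.00 25.00 0.00
      vertex 13.00 25.00 7.00
    endloop
  endfacet
  facet normal 1.0000 0.0000 0.0000
    outer loop
      vertex 13.00 0.00 0.00
      vertex 13.00 25.00 7.00
      vertex 13.00 0.00 7.00
    endloop
  endfacet
endsolid part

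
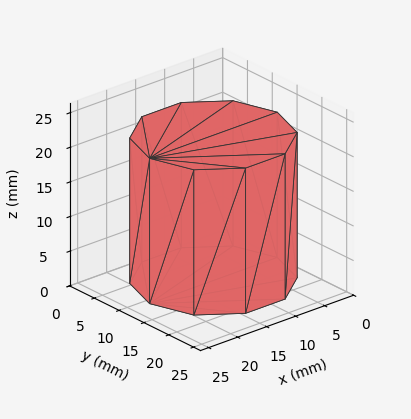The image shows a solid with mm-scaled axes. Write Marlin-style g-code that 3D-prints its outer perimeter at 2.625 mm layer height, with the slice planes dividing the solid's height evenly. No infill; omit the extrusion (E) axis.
Reading the render: the shape is a regular 10-sided prism (a cylinder approximated with 10 flat sides), circumscribed radius ≈ 11 mm, height ≈ 21 mm (dimensions read to the nearest mm from the axis ticks). For the g-code, the solid's height is divided into equal slices at the stated Δz and each level perimeter traced with G1 moves after a G0 lift.

; perimeter-only toolpath
G21 ; units = mm
G90 ; absolute positioning
G28 ; home
; layer 1
G0 Z2.625
G0 X22.000 Y11.000
G1 X19.899 Y17.466
G1 X14.399 Y21.462
G1 X7.601 Y21.462
G1 X2.101 Y17.466
G1 X0.000 Y11.000
G1 X2.101 Y4.534
G1 X7.601 Y0.538
G1 X14.399 Y0.538
G1 X19.899 Y4.534
G1 X22.000 Y11.000
; layer 2
G0 Z5.250
G0 X22.000 Y11.000
G1 X19.899 Y17.466
G1 X14.399 Y21.462
G1 X7.601 Y21.462
G1 X2.101 Y17.466
G1 X0.000 Y11.000
G1 X2.101 Y4.534
G1 X7.601 Y0.538
G1 X14.399 Y0.538
G1 X19.899 Y4.534
G1 X22.000 Y11.000
; layer 3
G0 Z7.875
G0 X22.000 Y11.000
G1 X19.899 Y17.466
G1 X14.399 Y21.462
G1 X7.601 Y21.462
G1 X2.101 Y17.466
G1 X0.000 Y11.000
G1 X2.101 Y4.534
G1 X7.601 Y0.538
G1 X14.399 Y0.538
G1 X19.899 Y4.534
G1 X22.000 Y11.000
; layer 4
G0 Z10.500
G0 X22.000 Y11.000
G1 X19.899 Y17.466
G1 X14.399 Y21.462
G1 X7.601 Y21.462
G1 X2.101 Y17.466
G1 X0.000 Y11.000
G1 X2.101 Y4.534
G1 X7.601 Y0.538
G1 X14.399 Y0.538
G1 X19.899 Y4.534
G1 X22.000 Y11.000
; layer 5
G0 Z13.125
G0 X22.000 Y11.000
G1 X19.899 Y17.466
G1 X14.399 Y21.462
G1 X7.601 Y21.462
G1 X2.101 Y17.466
G1 X0.000 Y11.000
G1 X2.101 Y4.534
G1 X7.601 Y0.538
G1 X14.399 Y0.538
G1 X19.899 Y4.534
G1 X22.000 Y11.000
; layer 6
G0 Z15.750
G0 X22.000 Y11.000
G1 X19.899 Y17.466
G1 X14.399 Y21.462
G1 X7.601 Y21.462
G1 X2.101 Y17.466
G1 X0.000 Y11.000
G1 X2.101 Y4.534
G1 X7.601 Y0.538
G1 X14.399 Y0.538
G1 X19.899 Y4.534
G1 X22.000 Y11.000
; layer 7
G0 Z18.375
G0 X22.000 Y11.000
G1 X19.899 Y17.466
G1 X14.399 Y21.462
G1 X7.601 Y21.462
G1 X2.101 Y17.466
G1 X0.000 Y11.000
G1 X2.101 Y4.534
G1 X7.601 Y0.538
G1 X14.399 Y0.538
G1 X19.899 Y4.534
G1 X22.000 Y11.000
; layer 8
G0 Z21.000
G0 X22.000 Y11.000
G1 X19.899 Y17.466
G1 X14.399 Y21.462
G1 X7.601 Y21.462
G1 X2.101 Y17.466
G1 X0.000 Y11.000
G1 X2.101 Y4.534
G1 X7.601 Y0.538
G1 X14.399 Y0.538
G1 X19.899 Y4.534
G1 X22.000 Y11.000
M2 ; end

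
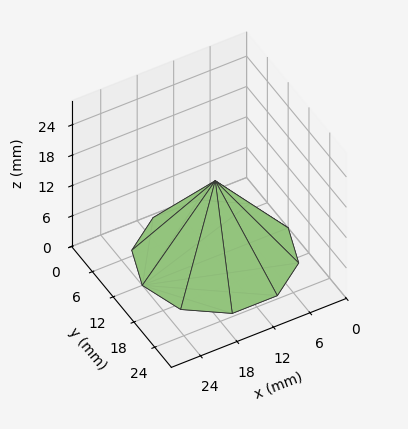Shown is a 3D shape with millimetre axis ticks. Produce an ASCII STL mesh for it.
Reading the render: the shape is a regular 10-sided pyramid, base circumscribed radius ≈ 12 mm, apex at z ≈ 15 mm (dimensions read to the nearest mm from the axis ticks). For the STL, each face is triangulated and given an outward normal.

solid part
  facet normal 0.0000 0.0000 -1.0000
    outer loop
      vertex 15.71 23.41 0.00
      vertex 21.71 19.05 0.00
      vertex 24.00 12.00 0.00
    endloop
  endfacet
  facet normal 0.0000 0.0000 -1.0000
    outer loop
      vertex 8.29 23.41 0.00
      vertex 15.71 23.41 0.00
      vertex 24.00 12.00 0.00
    endloop
  endfacet
  facet normal 0.0000 0.0000 -1.0000
    outer loop
      vertex 2.29 19.05 0.00
      vertex 8.29 23.41 0.00
      vertex 24.00 12.00 0.00
    endloop
  endfacet
  facet normal 0.0000 0.0000 -1.0000
    outer loop
      vertex 0.00 12.00 0.00
      vertex 2.29 19.05 0.00
      vertex 24.00 12.00 0.00
    endloop
  endfacet
  facet normal 0.0000 0.0000 -1.0000
    outer loop
      vertex 2.29 4.95 0.00
      vertex 0.00 12.00 0.00
      vertex 24.00 12.00 0.00
    endloop
  endfacet
  facet normal 0.0000 0.0000 -1.0000
    outer loop
      vertex 8.29 0.59 0.00
      vertex 2.29 4.95 0.00
      vertex 24.00 12.00 0.00
    endloop
  endfacet
  facet normal 0.0000 0.0000 -1.0000
    outer loop
      vertex 15.71 0.59 0.00
      vertex 8.29 0.59 0.00
      vertex 24.00 12.00 0.00
    endloop
  endfacet
  facet normal 0.0000 0.0000 -1.0000
    outer loop
      vertex 21.71 4.95 0.00
      vertex 15.71 0.59 0.00
      vertex 24.00 12.00 0.00
    endloop
  endfacet
  facet normal 0.7569 0.2459 0.6055
    outer loop
      vertex 24.00 12.00 0.00
      vertex 21.71 19.05 0.00
      vertex 12.00 12.00 15.00
    endloop
  endfacet
  facet normal 0.4679 0.6438 0.6055
    outer loop
      vertex 21.71 19.05 0.00
      vertex 15.71 23.41 0.00
      vertex 12.00 12.00 15.00
    endloop
  endfacet
  facet normal 0.0000 0.7959 0.6054
    outer loop
      vertex 15.71 23.41 0.00
      vertex 8.29 23.41 0.00
      vertex 12.00 12.00 15.00
    endloop
  endfacet
  facet normal -0.4679 0.6438 0.6055
    outer loop
      vertex 8.29 23.41 0.00
      vertex 2.29 19.05 0.00
      vertex 12.00 12.00 15.00
    endloop
  endfacet
  facet normal -0.7569 0.2459 0.6055
    outer loop
      vertex 2.29 19.05 0.00
      vertex 0.00 12.00 0.00
      vertex 12.00 12.00 15.00
    endloop
  endfacet
  facet normal -0.7569 -0.2459 0.6055
    outer loop
      vertex 0.00 12.00 0.00
      vertex 2.29 4.95 0.00
      vertex 12.00 12.00 15.00
    endloop
  endfacet
  facet normal -0.4679 -0.6438 0.6055
    outer loop
      vertex 2.29 4.95 0.00
      vertex 8.29 0.59 0.00
      vertex 12.00 12.00 15.00
    endloop
  endfacet
  facet normal 0.0000 -0.7959 0.6054
    outer loop
      vertex 8.29 0.59 0.00
      vertex 15.71 0.59 0.00
      vertex 12.00 12.00 15.00
    endloop
  endfacet
  facet normal 0.4679 -0.6438 0.6055
    outer loop
      vertex 15.71 0.59 0.00
      vertex 21.71 4.95 0.00
      vertex 12.00 12.00 15.00
    endloop
  endfacet
  facet normal 0.7569 -0.2459 0.6055
    outer loop
      vertex 21.71 4.95 0.00
      vertex 24.00 12.00 0.00
      vertex 12.00 12.00 15.00
    endloop
  endfacet
endsolid part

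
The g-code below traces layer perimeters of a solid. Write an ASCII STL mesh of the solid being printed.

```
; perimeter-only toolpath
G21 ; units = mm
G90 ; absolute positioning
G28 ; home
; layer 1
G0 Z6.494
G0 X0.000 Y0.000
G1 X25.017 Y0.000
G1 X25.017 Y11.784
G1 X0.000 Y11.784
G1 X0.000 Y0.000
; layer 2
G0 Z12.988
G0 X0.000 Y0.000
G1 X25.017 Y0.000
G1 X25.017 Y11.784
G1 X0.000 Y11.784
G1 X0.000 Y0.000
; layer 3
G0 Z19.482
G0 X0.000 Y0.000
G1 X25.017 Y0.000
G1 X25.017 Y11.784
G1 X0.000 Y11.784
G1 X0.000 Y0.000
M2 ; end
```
solid part
  facet normal 0.0000 0.0000 -1.0000
    outer loop
      vertex 25.017 11.784 0.000
      vertex 25.017 0.000 0.000
      vertex 0.000 0.000 0.000
    endloop
  endfacet
  facet normal 0.0000 0.0000 -1.0000
    outer loop
      vertex 0.000 11.784 0.000
      vertex 25.017 11.784 0.000
      vertex 0.000 0.000 0.000
    endloop
  endfacet
  facet normal 0.0000 0.0000 1.0000
    outer loop
      vertex 0.000 0.000 19.482
      vertex 25.017 0.000 19.482
      vertex 25.017 11.784 19.482
    endloop
  endfacet
  facet normal 0.0000 0.0000 1.0000
    outer loop
      vertex 0.000 0.000 19.482
      vertex 25.017 11.784 19.482
      vertex 0.000 11.784 19.482
    endloop
  endfacet
  facet normal 0.0000 -1.0000 0.0000
    outer loop
      vertex 0.000 0.000 0.000
      vertex 25.017 0.000 0.000
      vertex 25.017 0.000 19.482
    endloop
  endfacet
  facet normal 0.0000 -1.0000 0.0000
    outer loop
      vertex 0.000 0.000 0.000
      vertex 25.017 0.000 19.482
      vertex 0.000 0.000 19.482
    endloop
  endfacet
  facet normal 0.0000 1.0000 0.0000
    outer loop
      vertex 25.017 11.784 19.482
      vertex 25.017 11.784 0.000
      vertex 0.000 11.784 0.000
    endloop
  endfacet
  facet normal 0.0000 1.0000 0.0000
    outer loop
      vertex 0.000 11.784 19.482
      vertex 25.017 11.784 19.482
      vertex 0.000 11.784 0.000
    endloop
  endfacet
  facet normal -1.0000 0.0000 0.0000
    outer loop
      vertex 0.000 11.784 19.482
      vertex 0.000 11.784 0.000
      vertex 0.000 0.000 0.000
    endloop
  endfacet
  facet normal -1.0000 0.0000 0.0000
    outer loop
      vertex 0.000 0.000 19.482
      vertex 0.000 11.784 19.482
      vertex 0.000 0.000 0.000
    endloop
  endfacet
  facet normal 1.0000 0.0000 0.0000
    outer loop
      vertex 25.017 0.000 0.000
      vertex 25.017 11.784 0.000
      vertex 25.017 11.784 19.482
    endloop
  endfacet
  facet normal 1.0000 0.0000 0.0000
    outer loop
      vertex 25.017 0.000 0.000
      vertex 25.017 11.784 19.482
      vertex 25.017 0.000 19.482
    endloop
  endfacet
endsolid part

The G0 Z moves step by Δz≈6.494 mm. Every layer's G1 loop is the same polygon, so the solid is a straight extrusion of it from z=0 to z≈19.5. Closing with flat bottom and top caps and triangulating gives 12 facets — a rectangular box, roughly 25 × 11.8 mm footprint and 19.5 mm tall.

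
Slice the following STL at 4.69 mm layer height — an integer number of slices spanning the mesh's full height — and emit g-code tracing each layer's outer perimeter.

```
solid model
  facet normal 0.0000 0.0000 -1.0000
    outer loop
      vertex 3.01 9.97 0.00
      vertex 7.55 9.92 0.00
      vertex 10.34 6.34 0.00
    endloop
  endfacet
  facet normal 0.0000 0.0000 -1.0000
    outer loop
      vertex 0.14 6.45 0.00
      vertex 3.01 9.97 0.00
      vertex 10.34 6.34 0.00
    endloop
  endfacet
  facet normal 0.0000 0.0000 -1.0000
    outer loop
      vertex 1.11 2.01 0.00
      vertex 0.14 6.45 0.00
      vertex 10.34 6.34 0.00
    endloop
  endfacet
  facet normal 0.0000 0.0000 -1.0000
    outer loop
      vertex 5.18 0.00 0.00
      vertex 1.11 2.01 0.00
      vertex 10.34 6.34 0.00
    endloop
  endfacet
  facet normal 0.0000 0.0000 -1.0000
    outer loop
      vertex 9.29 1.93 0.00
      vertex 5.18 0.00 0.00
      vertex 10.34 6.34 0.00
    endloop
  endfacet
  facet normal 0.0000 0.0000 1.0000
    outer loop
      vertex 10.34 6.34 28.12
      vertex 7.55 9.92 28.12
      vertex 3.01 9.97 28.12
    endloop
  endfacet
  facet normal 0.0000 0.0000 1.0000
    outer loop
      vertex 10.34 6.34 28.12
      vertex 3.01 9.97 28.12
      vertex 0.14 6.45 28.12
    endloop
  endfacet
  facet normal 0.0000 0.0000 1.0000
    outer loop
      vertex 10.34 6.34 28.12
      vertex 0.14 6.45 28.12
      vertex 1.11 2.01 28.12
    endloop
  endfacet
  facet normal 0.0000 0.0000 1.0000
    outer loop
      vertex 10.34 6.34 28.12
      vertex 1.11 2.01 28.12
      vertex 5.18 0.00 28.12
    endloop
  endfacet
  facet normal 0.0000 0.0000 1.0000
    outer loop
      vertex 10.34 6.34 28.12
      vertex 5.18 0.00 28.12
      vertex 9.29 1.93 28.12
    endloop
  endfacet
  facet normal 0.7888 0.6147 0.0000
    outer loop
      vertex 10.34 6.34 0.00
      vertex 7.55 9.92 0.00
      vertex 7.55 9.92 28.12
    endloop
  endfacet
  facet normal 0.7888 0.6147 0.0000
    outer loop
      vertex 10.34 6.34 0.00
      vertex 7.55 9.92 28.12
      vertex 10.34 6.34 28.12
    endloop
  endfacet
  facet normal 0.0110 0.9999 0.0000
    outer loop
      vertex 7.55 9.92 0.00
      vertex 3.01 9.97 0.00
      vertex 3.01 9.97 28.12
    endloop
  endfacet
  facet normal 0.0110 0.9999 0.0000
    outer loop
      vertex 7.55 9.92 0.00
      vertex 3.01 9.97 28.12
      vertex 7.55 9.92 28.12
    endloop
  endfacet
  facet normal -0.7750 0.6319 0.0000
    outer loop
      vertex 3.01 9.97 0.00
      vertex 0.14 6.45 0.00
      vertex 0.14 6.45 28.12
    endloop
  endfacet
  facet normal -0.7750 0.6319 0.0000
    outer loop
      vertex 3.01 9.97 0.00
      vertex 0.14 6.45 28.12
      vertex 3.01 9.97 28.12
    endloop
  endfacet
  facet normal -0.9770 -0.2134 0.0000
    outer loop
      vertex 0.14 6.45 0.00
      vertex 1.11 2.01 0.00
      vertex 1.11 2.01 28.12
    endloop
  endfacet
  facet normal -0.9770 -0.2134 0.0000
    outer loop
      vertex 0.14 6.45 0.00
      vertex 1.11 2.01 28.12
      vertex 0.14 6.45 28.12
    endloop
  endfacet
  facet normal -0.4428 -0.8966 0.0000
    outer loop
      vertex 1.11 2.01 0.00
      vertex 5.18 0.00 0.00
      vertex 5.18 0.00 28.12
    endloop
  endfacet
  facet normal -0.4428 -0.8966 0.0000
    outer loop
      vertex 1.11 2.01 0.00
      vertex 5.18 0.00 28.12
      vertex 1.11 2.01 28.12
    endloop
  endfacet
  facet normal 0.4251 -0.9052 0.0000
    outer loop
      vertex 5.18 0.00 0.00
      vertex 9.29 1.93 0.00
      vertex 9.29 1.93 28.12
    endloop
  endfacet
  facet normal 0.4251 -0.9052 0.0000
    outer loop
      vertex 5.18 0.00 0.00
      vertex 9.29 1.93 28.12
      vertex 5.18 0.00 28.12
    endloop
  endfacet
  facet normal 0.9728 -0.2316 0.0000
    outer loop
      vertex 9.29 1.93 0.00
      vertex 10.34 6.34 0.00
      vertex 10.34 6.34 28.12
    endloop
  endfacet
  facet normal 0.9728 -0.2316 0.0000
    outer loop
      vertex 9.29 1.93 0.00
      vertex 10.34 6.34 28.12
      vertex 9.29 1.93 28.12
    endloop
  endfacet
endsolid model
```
; perimeter-only toolpath
G21 ; units = mm
G90 ; absolute positioning
G28 ; home
; layer 1
G0 Z4.69
G0 X10.34 Y6.34
G1 X7.55 Y9.92
G1 X3.01 Y9.97
G1 X0.14 Y6.45
G1 X1.11 Y2.01
G1 X5.18 Y0.00
G1 X9.29 Y1.93
G1 X10.34 Y6.34
; layer 2
G0 Z9.37
G0 X10.34 Y6.34
G1 X7.55 Y9.92
G1 X3.01 Y9.97
G1 X0.14 Y6.45
G1 X1.11 Y2.01
G1 X5.18 Y0.00
G1 X9.29 Y1.93
G1 X10.34 Y6.34
; layer 3
G0 Z14.06
G0 X10.34 Y6.34
G1 X7.55 Y9.92
G1 X3.01 Y9.97
G1 X0.14 Y6.45
G1 X1.11 Y2.01
G1 X5.18 Y0.00
G1 X9.29 Y1.93
G1 X10.34 Y6.34
; layer 4
G0 Z18.75
G0 X10.34 Y6.34
G1 X7.55 Y9.92
G1 X3.01 Y9.97
G1 X0.14 Y6.45
G1 X1.11 Y2.01
G1 X5.18 Y0.00
G1 X9.29 Y1.93
G1 X10.34 Y6.34
; layer 5
G0 Z23.43
G0 X10.34 Y6.34
G1 X7.55 Y9.92
G1 X3.01 Y9.97
G1 X0.14 Y6.45
G1 X1.11 Y2.01
G1 X5.18 Y0.00
G1 X9.29 Y1.93
G1 X10.34 Y6.34
; layer 6
G0 Z28.12
G0 X10.34 Y6.34
G1 X7.55 Y9.92
G1 X3.01 Y9.97
G1 X0.14 Y6.45
G1 X1.11 Y2.01
G1 X5.18 Y0.00
G1 X9.29 Y1.93
G1 X10.34 Y6.34
M2 ; end

The solid is a regular 7-sided prism (a cylinder approximated with 7 flat sides), circumscribed radius ≈ 5.23 mm, height ≈ 28.1 mm. Slicing at Δz = 4.69 mm — 6 equal slices spanning the solid's height, so layer i sits at z = i·h/6 — gives 6 non-empty perimeters. Each is a 7-segment closed polygon; G0 lifts to the layer z and rapids to the start vertex, then G1 traces the edges.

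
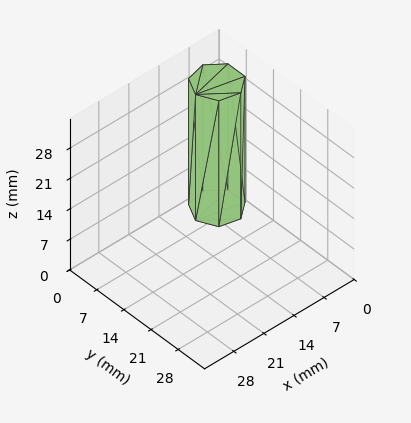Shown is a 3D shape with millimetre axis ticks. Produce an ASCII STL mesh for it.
Reading the render: the shape is a regular 7-sided prism (a cylinder approximated with 7 flat sides), circumscribed radius ≈ 5 mm, height ≈ 29 mm (dimensions read to the nearest mm from the axis ticks). For the STL, each face is triangulated and given an outward normal.

solid part
  facet normal 0.0000 0.0000 -1.0000
    outer loop
      vertex 3.9 9.9 0.0
      vertex 8.1 8.9 0.0
      vertex 10.0 5.0 0.0
    endloop
  endfacet
  facet normal 0.0000 0.0000 -1.0000
    outer loop
      vertex 0.5 7.2 0.0
      vertex 3.9 9.9 0.0
      vertex 10.0 5.0 0.0
    endloop
  endfacet
  facet normal 0.0000 0.0000 -1.0000
    outer loop
      vertex 0.5 2.8 0.0
      vertex 0.5 7.2 0.0
      vertex 10.0 5.0 0.0
    endloop
  endfacet
  facet normal 0.0000 0.0000 -1.0000
    outer loop
      vertex 3.9 0.1 0.0
      vertex 0.5 2.8 0.0
      vertex 10.0 5.0 0.0
    endloop
  endfacet
  facet normal 0.0000 0.0000 -1.0000
    outer loop
      vertex 8.1 1.1 0.0
      vertex 3.9 0.1 0.0
      vertex 10.0 5.0 0.0
    endloop
  endfacet
  facet normal 0.0000 0.0000 1.0000
    outer loop
      vertex 10.0 5.0 29.0
      vertex 8.1 8.9 29.0
      vertex 3.9 9.9 29.0
    endloop
  endfacet
  facet normal 0.0000 0.0000 1.0000
    outer loop
      vertex 10.0 5.0 29.0
      vertex 3.9 9.9 29.0
      vertex 0.5 7.2 29.0
    endloop
  endfacet
  facet normal 0.0000 0.0000 1.0000
    outer loop
      vertex 10.0 5.0 29.0
      vertex 0.5 7.2 29.0
      vertex 0.5 2.8 29.0
    endloop
  endfacet
  facet normal 0.0000 0.0000 1.0000
    outer loop
      vertex 10.0 5.0 29.0
      vertex 0.5 2.8 29.0
      vertex 3.9 0.1 29.0
    endloop
  endfacet
  facet normal 0.0000 0.0000 1.0000
    outer loop
      vertex 10.0 5.0 29.0
      vertex 3.9 0.1 29.0
      vertex 8.1 1.1 29.0
    endloop
  endfacet
  facet normal 0.8990 0.4380 0.0000
    outer loop
      vertex 10.0 5.0 0.0
      vertex 8.1 8.9 0.0
      vertex 8.1 8.9 29.0
    endloop
  endfacet
  facet normal 0.8990 0.4380 0.0000
    outer loop
      vertex 10.0 5.0 0.0
      vertex 8.1 8.9 29.0
      vertex 10.0 5.0 29.0
    endloop
  endfacet
  facet normal 0.2316 0.9728 0.0000
    outer loop
      vertex 8.1 8.9 0.0
      vertex 3.9 9.9 0.0
      vertex 3.9 9.9 29.0
    endloop
  endfacet
  facet normal 0.2316 0.9728 0.0000
    outer loop
      vertex 8.1 8.9 0.0
      vertex 3.9 9.9 29.0
      vertex 8.1 8.9 29.0
    endloop
  endfacet
  facet normal -0.6219 0.7831 0.0000
    outer loop
      vertex 3.9 9.9 0.0
      vertex 0.5 7.2 0.0
      vertex 0.5 7.2 29.0
    endloop
  endfacet
  facet normal -0.6219 0.7831 0.0000
    outer loop
      vertex 3.9 9.9 0.0
      vertex 0.5 7.2 29.0
      vertex 3.9 9.9 29.0
    endloop
  endfacet
  facet normal -1.0000 0.0000 0.0000
    outer loop
      vertex 0.5 7.2 0.0
      vertex 0.5 2.8 0.0
      vertex 0.5 2.8 29.0
    endloop
  endfacet
  facet normal -1.0000 0.0000 0.0000
    outer loop
      vertex 0.5 7.2 0.0
      vertex 0.5 2.8 29.0
      vertex 0.5 7.2 29.0
    endloop
  endfacet
  facet normal -0.6219 -0.7831 0.0000
    outer loop
      vertex 0.5 2.8 0.0
      vertex 3.9 0.1 0.0
      vertex 3.9 0.1 29.0
    endloop
  endfacet
  facet normal -0.6219 -0.7831 0.0000
    outer loop
      vertex 0.5 2.8 0.0
      vertex 3.9 0.1 29.0
      vertex 0.5 2.8 29.0
    endloop
  endfacet
  facet normal 0.2316 -0.9728 0.0000
    outer loop
      vertex 3.9 0.1 0.0
      vertex 8.1 1.1 0.0
      vertex 8.1 1.1 29.0
    endloop
  endfacet
  facet normal 0.2316 -0.9728 0.0000
    outer loop
      vertex 3.9 0.1 0.0
      vertex 8.1 1.1 29.0
      vertex 3.9 0.1 29.0
    endloop
  endfacet
  facet normal 0.8990 -0.4380 0.0000
    outer loop
      vertex 8.1 1.1 0.0
      vertex 10.0 5.0 0.0
      vertex 10.0 5.0 29.0
    endloop
  endfacet
  facet normal 0.8990 -0.4380 0.0000
    outer loop
      vertex 8.1 1.1 0.0
      vertex 10.0 5.0 29.0
      vertex 8.1 1.1 29.0
    endloop
  endfacet
endsolid part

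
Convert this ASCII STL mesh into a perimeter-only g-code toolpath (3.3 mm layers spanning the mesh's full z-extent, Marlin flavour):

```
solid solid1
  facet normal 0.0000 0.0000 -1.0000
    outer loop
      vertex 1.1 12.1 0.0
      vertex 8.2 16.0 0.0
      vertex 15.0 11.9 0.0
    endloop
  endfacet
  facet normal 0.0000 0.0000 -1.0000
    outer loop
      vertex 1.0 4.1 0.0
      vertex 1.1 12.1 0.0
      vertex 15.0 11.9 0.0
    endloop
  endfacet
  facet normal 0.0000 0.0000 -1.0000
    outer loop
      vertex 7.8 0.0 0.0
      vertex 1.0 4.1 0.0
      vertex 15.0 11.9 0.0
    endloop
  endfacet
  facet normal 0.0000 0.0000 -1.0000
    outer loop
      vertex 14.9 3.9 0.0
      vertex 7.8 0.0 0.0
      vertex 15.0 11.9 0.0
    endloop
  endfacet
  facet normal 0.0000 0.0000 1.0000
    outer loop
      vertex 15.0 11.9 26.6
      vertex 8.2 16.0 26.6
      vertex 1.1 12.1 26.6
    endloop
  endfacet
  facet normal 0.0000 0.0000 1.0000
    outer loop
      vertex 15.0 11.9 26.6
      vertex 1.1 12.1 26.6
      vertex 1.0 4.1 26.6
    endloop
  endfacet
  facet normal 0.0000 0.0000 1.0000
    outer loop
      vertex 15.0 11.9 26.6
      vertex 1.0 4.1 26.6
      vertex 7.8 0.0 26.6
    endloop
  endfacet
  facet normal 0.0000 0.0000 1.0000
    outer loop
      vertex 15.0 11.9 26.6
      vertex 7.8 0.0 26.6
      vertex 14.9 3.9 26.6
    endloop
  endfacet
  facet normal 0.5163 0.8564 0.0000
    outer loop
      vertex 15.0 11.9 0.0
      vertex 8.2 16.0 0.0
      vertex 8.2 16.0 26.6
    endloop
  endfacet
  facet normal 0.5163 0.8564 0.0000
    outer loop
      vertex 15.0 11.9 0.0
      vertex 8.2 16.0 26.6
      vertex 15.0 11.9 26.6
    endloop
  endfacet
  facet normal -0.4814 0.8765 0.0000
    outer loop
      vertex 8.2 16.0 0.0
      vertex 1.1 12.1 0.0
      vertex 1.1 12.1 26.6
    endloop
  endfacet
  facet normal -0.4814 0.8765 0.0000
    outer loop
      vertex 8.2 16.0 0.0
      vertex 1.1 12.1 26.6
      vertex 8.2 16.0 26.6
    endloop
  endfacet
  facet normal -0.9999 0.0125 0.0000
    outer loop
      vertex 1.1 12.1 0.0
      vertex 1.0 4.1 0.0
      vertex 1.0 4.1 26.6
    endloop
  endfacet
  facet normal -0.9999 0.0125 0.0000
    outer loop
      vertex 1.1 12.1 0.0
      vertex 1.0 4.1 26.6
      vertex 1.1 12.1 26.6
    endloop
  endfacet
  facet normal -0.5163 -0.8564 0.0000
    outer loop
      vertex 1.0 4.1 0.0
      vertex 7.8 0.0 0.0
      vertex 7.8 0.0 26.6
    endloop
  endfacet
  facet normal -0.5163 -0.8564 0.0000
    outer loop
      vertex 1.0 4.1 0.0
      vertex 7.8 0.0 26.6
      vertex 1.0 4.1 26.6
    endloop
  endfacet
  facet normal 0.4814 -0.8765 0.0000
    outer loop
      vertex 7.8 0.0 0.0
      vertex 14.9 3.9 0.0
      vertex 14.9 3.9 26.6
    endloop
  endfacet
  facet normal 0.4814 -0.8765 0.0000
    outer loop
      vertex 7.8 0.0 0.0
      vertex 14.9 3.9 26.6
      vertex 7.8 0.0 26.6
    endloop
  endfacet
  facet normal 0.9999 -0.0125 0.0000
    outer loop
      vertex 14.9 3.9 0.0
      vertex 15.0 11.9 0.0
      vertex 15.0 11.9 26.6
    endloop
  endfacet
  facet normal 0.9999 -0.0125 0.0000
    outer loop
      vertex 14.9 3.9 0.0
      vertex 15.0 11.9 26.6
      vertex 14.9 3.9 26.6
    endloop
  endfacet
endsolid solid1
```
; perimeter-only toolpath
G21 ; units = mm
G90 ; absolute positioning
G28 ; home
; layer 1
G0 Z3.3
G0 X15.0 Y11.9
G1 X8.2 Y16.0
G1 X1.1 Y12.1
G1 X1.0 Y4.1
G1 X7.8 Y0.0
G1 X14.9 Y3.9
G1 X15.0 Y11.9
; layer 2
G0 Z6.7
G0 X15.0 Y11.9
G1 X8.2 Y16.0
G1 X1.1 Y12.1
G1 X1.0 Y4.1
G1 X7.8 Y0.0
G1 X14.9 Y3.9
G1 X15.0 Y11.9
; layer 3
G0 Z10.0
G0 X15.0 Y11.9
G1 X8.2 Y16.0
G1 X1.1 Y12.1
G1 X1.0 Y4.1
G1 X7.8 Y0.0
G1 X14.9 Y3.9
G1 X15.0 Y11.9
; layer 4
G0 Z13.3
G0 X15.0 Y11.9
G1 X8.2 Y16.0
G1 X1.1 Y12.1
G1 X1.0 Y4.1
G1 X7.8 Y0.0
G1 X14.9 Y3.9
G1 X15.0 Y11.9
; layer 5
G0 Z16.6
G0 X15.0 Y11.9
G1 X8.2 Y16.0
G1 X1.1 Y12.1
G1 X1.0 Y4.1
G1 X7.8 Y0.0
G1 X14.9 Y3.9
G1 X15.0 Y11.9
; layer 6
G0 Z20.0
G0 X15.0 Y11.9
G1 X8.2 Y16.0
G1 X1.1 Y12.1
G1 X1.0 Y4.1
G1 X7.8 Y0.0
G1 X14.9 Y3.9
G1 X15.0 Y11.9
; layer 7
G0 Z23.3
G0 X15.0 Y11.9
G1 X8.2 Y16.0
G1 X1.1 Y12.1
G1 X1.0 Y4.1
G1 X7.8 Y0.0
G1 X14.9 Y3.9
G1 X15.0 Y11.9
; layer 8
G0 Z26.6
G0 X15.0 Y11.9
G1 X8.2 Y16.0
G1 X1.1 Y12.1
G1 X1.0 Y4.1
G1 X7.8 Y0.0
G1 X14.9 Y3.9
G1 X15.0 Y11.9
M2 ; end

The solid is a regular 6-sided prism (a cylinder approximated with 6 flat sides), circumscribed radius ≈ 8 mm, height ≈ 26.6 mm. Slicing at Δz = 3.3 mm — 8 equal slices spanning the solid's height, so layer i sits at z = i·h/8 — gives 8 non-empty perimeters. Each is a 6-segment closed polygon; G0 lifts to the layer z and rapids to the start vertex, then G1 traces the edges.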